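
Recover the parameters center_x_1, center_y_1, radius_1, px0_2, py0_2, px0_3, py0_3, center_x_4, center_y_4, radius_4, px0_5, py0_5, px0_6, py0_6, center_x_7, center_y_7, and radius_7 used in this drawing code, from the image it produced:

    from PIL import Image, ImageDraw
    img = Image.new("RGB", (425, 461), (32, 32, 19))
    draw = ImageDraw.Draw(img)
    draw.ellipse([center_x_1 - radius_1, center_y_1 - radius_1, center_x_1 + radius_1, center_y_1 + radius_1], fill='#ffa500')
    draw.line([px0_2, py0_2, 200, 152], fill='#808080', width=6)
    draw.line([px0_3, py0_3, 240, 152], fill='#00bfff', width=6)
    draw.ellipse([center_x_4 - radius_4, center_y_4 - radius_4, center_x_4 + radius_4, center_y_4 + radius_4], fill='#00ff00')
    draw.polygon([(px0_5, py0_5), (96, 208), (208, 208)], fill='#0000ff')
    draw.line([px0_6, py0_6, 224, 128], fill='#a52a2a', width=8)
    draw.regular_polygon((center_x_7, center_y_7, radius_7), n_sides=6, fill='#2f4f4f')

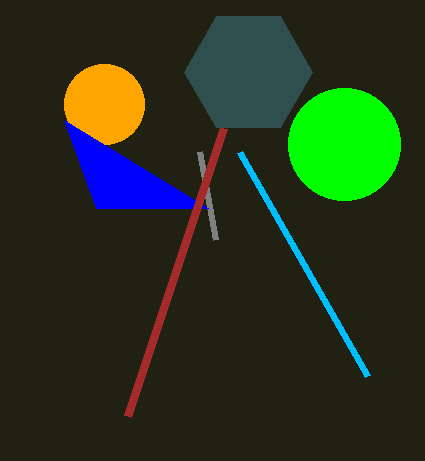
center_x_1 = 104
center_y_1 = 104
radius_1 = 40
px0_2 = 216
py0_2 = 240
px0_3 = 368
py0_3 = 376
center_x_4 = 344
center_y_4 = 144
radius_4 = 56
px0_5 = 64
py0_5 = 120
px0_6 = 128
py0_6 = 416
center_x_7 = 248
center_y_7 = 72
radius_7 = 64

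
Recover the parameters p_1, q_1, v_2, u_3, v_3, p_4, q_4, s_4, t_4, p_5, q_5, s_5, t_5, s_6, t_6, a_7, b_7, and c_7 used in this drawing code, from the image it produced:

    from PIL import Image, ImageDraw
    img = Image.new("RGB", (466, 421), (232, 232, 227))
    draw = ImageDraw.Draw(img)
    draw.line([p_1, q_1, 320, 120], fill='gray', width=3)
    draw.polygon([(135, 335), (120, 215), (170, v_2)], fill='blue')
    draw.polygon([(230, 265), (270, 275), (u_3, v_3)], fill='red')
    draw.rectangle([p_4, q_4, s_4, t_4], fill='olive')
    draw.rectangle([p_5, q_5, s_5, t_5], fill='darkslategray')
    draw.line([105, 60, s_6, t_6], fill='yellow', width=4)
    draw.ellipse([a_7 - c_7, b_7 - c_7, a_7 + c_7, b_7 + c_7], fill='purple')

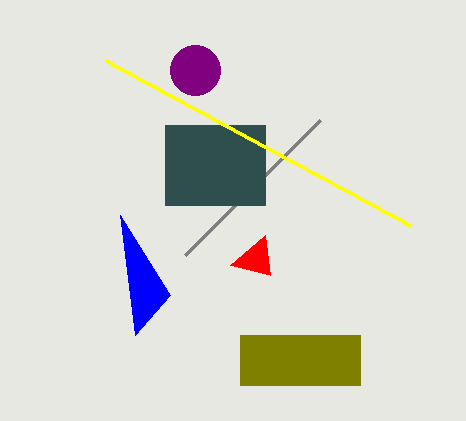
p_1 = 185, q_1 = 255, v_2 = 295, u_3 = 265, v_3 = 235, p_4 = 240, q_4 = 335, s_4 = 360, t_4 = 385, p_5 = 165, q_5 = 125, s_5 = 265, t_5 = 205, s_6 = 410, t_6 = 225, a_7 = 195, b_7 = 70, c_7 = 25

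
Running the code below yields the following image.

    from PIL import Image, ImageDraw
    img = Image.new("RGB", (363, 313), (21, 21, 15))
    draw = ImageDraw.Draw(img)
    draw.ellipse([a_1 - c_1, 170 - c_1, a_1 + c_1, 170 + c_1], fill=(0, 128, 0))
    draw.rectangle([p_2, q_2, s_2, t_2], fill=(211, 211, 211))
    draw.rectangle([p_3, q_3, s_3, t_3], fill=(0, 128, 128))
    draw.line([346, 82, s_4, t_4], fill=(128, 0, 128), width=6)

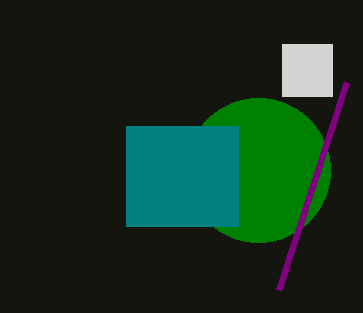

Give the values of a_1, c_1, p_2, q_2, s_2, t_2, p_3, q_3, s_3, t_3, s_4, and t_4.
a_1 = 258, c_1 = 72, p_2 = 282, q_2 = 44, s_2 = 332, t_2 = 96, p_3 = 126, q_3 = 126, s_3 = 238, t_3 = 226, s_4 = 278, t_4 = 290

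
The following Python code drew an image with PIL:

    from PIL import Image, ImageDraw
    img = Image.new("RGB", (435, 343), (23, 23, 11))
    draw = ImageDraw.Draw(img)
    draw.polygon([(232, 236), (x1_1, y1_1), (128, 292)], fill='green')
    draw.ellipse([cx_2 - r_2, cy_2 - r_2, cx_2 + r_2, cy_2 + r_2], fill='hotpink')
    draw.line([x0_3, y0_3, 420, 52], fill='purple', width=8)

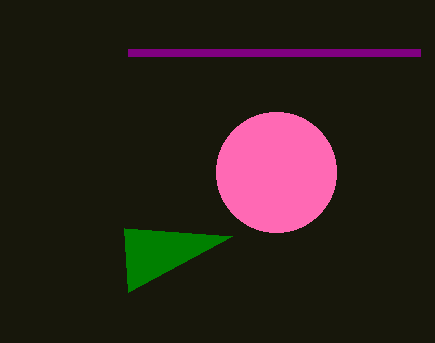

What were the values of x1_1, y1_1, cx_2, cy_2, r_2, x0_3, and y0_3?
x1_1 = 124; y1_1 = 228; cx_2 = 276; cy_2 = 172; r_2 = 60; x0_3 = 128; y0_3 = 52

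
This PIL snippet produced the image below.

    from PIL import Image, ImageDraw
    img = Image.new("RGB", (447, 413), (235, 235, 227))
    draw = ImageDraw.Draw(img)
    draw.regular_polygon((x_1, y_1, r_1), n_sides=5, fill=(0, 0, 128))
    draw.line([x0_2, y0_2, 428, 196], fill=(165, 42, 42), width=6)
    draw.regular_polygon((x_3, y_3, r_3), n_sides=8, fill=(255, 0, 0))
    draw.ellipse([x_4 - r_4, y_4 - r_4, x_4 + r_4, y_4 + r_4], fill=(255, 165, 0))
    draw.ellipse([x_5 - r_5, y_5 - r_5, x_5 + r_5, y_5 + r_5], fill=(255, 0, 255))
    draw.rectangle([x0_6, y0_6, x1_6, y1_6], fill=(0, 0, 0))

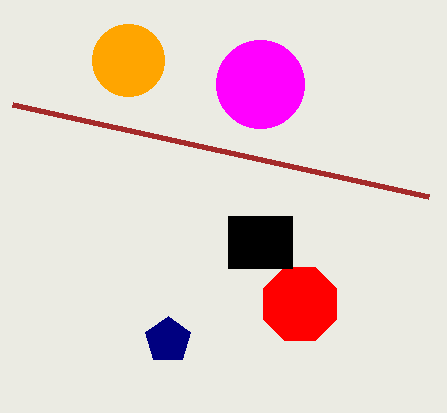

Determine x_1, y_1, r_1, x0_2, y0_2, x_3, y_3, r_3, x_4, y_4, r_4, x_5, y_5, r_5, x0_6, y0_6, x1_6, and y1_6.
x_1 = 168; y_1 = 340; r_1 = 24; x0_2 = 12; y0_2 = 104; x_3 = 300; y_3 = 304; r_3 = 40; x_4 = 128; y_4 = 60; r_4 = 36; x_5 = 260; y_5 = 84; r_5 = 44; x0_6 = 228; y0_6 = 216; x1_6 = 292; y1_6 = 268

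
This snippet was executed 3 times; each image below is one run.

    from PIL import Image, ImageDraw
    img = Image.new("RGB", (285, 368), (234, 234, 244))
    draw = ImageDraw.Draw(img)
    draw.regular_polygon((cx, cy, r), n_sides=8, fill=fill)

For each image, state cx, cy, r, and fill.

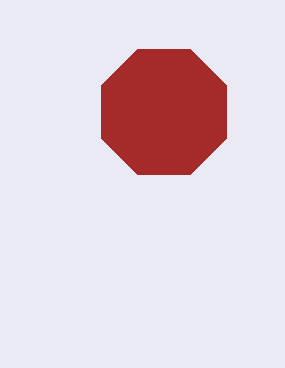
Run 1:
cx = 164, cy = 112, r = 68, fill = 'brown'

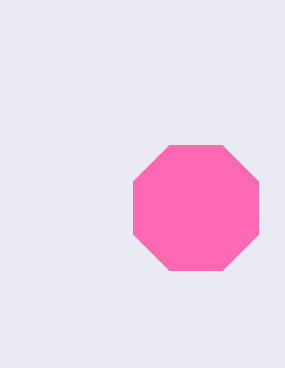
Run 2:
cx = 196
cy = 208
r = 68
fill = 'hotpink'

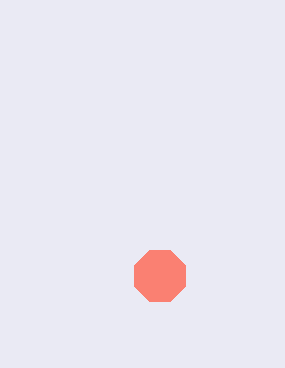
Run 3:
cx = 160, cy = 276, r = 28, fill = 'salmon'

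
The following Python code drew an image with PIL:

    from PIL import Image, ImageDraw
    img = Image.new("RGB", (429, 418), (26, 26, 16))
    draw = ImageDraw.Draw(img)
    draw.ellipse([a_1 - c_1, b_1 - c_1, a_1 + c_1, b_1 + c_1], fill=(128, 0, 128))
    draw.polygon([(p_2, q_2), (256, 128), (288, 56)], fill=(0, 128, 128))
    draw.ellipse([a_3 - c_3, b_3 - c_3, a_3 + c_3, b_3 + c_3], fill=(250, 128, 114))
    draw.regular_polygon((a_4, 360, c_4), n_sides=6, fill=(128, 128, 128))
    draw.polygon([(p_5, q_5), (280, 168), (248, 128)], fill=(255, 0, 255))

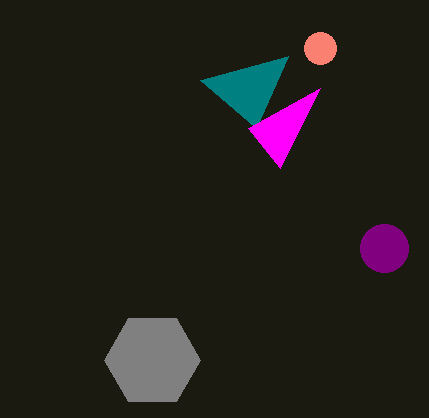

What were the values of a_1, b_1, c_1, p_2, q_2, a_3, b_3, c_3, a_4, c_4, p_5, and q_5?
a_1 = 384, b_1 = 248, c_1 = 24, p_2 = 200, q_2 = 80, a_3 = 320, b_3 = 48, c_3 = 16, a_4 = 152, c_4 = 48, p_5 = 320, q_5 = 88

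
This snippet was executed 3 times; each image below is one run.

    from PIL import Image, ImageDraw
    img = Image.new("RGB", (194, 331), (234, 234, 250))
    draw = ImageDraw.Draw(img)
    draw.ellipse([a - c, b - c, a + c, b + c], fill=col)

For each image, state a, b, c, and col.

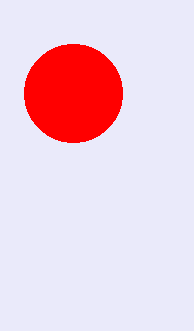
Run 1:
a = 73, b = 93, c = 49, col = 'red'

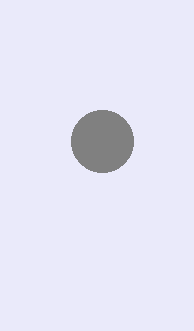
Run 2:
a = 102, b = 141, c = 31, col = 'gray'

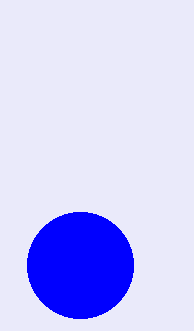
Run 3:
a = 80; b = 265; c = 53; col = 'blue'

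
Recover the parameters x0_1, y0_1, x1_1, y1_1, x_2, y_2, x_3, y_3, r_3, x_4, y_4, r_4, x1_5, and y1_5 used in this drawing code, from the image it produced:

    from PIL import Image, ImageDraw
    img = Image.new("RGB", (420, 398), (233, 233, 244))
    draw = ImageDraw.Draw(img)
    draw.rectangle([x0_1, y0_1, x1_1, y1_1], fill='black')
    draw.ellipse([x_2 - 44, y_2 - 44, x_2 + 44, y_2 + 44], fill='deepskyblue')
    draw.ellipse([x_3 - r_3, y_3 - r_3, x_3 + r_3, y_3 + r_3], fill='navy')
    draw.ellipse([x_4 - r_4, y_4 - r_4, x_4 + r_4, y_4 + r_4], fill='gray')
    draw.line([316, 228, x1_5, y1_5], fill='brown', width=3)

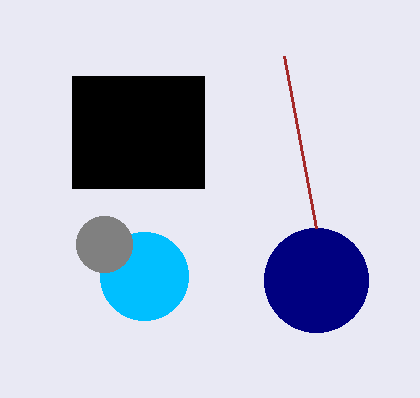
x0_1 = 72; y0_1 = 76; x1_1 = 204; y1_1 = 188; x_2 = 144; y_2 = 276; x_3 = 316; y_3 = 280; r_3 = 52; x_4 = 104; y_4 = 244; r_4 = 28; x1_5 = 284; y1_5 = 56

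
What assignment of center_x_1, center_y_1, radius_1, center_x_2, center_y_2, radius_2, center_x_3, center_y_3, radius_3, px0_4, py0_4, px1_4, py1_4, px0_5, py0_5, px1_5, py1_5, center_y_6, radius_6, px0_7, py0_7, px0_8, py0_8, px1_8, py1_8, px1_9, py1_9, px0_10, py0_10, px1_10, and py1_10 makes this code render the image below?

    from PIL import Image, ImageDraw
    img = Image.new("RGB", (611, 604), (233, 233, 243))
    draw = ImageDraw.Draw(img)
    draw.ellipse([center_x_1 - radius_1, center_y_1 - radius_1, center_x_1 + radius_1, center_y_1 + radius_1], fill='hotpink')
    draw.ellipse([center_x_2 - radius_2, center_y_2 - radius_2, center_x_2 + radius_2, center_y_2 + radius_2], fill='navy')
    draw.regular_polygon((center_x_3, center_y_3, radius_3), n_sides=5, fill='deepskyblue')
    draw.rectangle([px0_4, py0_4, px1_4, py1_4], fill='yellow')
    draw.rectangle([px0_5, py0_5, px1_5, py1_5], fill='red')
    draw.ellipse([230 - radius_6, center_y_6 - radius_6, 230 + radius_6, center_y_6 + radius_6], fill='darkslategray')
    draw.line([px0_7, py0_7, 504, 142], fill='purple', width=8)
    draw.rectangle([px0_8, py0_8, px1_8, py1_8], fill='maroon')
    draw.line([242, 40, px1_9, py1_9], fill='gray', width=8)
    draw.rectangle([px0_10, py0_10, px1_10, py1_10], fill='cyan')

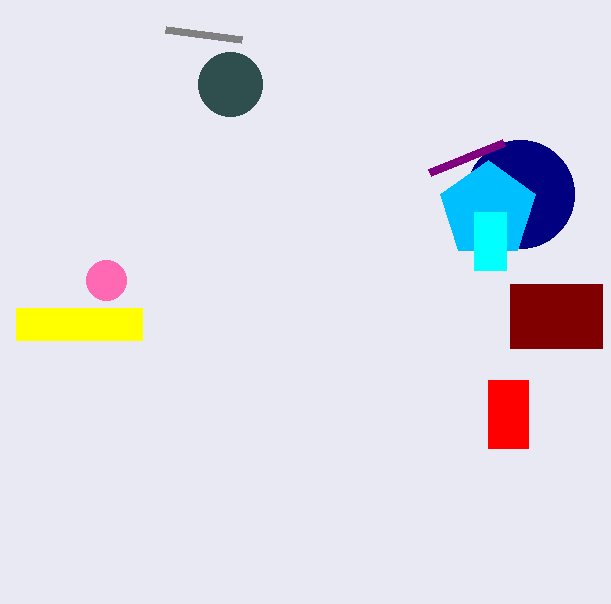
center_x_1 = 106; center_y_1 = 280; radius_1 = 20; center_x_2 = 520; center_y_2 = 194; radius_2 = 54; center_x_3 = 488; center_y_3 = 210; radius_3 = 50; px0_4 = 16; py0_4 = 308; px1_4 = 142; py1_4 = 340; px0_5 = 488; py0_5 = 380; px1_5 = 528; py1_5 = 448; center_y_6 = 84; radius_6 = 32; px0_7 = 430; py0_7 = 172; px0_8 = 510; py0_8 = 284; px1_8 = 602; py1_8 = 348; px1_9 = 166; py1_9 = 30; px0_10 = 474; py0_10 = 212; px1_10 = 506; py1_10 = 270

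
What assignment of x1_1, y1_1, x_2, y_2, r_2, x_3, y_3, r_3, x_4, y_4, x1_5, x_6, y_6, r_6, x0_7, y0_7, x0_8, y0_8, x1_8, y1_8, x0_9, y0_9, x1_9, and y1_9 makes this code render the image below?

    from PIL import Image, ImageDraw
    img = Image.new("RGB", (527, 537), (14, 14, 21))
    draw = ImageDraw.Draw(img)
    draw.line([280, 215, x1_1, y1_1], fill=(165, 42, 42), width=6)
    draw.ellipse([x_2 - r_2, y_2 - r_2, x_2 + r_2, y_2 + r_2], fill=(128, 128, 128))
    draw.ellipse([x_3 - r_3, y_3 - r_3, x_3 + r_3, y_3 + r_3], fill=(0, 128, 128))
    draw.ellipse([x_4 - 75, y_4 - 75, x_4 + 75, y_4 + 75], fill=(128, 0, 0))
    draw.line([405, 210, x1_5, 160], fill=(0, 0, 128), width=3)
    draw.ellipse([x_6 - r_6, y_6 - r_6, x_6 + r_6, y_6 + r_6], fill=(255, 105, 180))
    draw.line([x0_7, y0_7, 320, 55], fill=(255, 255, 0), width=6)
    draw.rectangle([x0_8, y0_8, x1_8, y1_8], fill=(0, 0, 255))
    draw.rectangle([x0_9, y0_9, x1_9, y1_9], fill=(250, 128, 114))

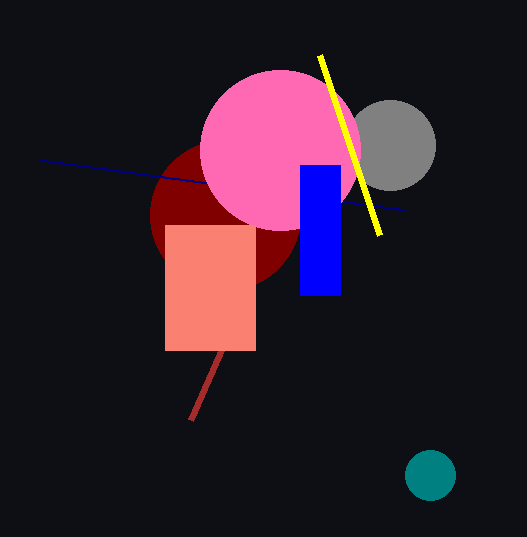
x1_1 = 190
y1_1 = 420
x_2 = 390
y_2 = 145
r_2 = 45
x_3 = 430
y_3 = 475
r_3 = 25
x_4 = 225
y_4 = 215
x1_5 = 40
x_6 = 280
y_6 = 150
r_6 = 80
x0_7 = 380
y0_7 = 235
x0_8 = 300
y0_8 = 165
x1_8 = 340
y1_8 = 295
x0_9 = 165
y0_9 = 225
x1_9 = 255
y1_9 = 350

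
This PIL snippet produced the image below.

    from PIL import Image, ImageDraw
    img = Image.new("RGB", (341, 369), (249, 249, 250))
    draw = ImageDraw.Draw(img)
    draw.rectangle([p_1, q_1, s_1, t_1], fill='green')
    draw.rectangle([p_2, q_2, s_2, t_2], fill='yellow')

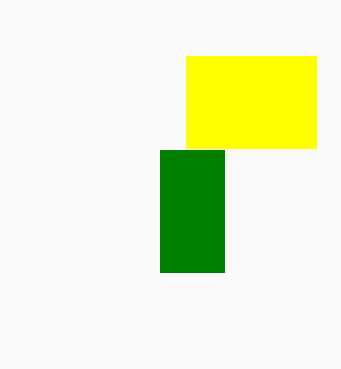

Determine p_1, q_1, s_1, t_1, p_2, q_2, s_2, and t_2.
p_1 = 160
q_1 = 150
s_1 = 224
t_1 = 272
p_2 = 186
q_2 = 56
s_2 = 316
t_2 = 148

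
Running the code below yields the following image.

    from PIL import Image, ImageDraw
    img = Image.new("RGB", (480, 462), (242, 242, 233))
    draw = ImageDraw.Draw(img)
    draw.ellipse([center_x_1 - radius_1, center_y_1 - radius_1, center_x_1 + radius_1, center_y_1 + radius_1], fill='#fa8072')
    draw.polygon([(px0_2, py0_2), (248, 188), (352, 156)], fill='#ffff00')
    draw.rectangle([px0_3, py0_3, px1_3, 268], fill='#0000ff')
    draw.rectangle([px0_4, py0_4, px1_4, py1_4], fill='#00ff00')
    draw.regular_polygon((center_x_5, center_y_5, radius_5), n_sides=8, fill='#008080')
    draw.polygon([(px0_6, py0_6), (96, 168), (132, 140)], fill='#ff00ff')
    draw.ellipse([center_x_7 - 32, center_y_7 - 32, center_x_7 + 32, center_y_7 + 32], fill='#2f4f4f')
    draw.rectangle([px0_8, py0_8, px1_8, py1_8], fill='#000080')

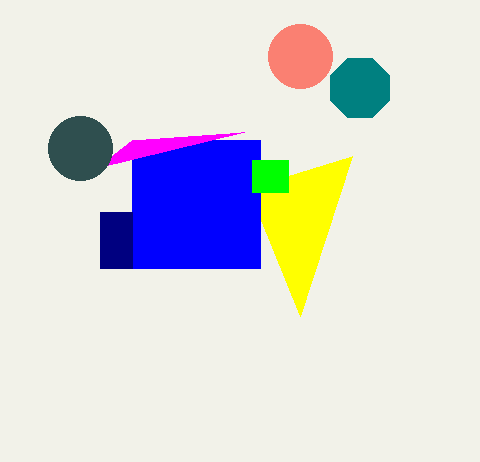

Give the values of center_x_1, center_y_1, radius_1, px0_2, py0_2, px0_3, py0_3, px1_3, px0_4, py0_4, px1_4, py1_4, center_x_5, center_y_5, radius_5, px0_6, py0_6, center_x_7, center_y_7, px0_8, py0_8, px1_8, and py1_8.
center_x_1 = 300
center_y_1 = 56
radius_1 = 32
px0_2 = 300
py0_2 = 316
px0_3 = 132
py0_3 = 140
px1_3 = 260
px0_4 = 252
py0_4 = 160
px1_4 = 288
py1_4 = 192
center_x_5 = 360
center_y_5 = 88
radius_5 = 32
px0_6 = 244
py0_6 = 132
center_x_7 = 80
center_y_7 = 148
px0_8 = 100
py0_8 = 212
px1_8 = 132
py1_8 = 268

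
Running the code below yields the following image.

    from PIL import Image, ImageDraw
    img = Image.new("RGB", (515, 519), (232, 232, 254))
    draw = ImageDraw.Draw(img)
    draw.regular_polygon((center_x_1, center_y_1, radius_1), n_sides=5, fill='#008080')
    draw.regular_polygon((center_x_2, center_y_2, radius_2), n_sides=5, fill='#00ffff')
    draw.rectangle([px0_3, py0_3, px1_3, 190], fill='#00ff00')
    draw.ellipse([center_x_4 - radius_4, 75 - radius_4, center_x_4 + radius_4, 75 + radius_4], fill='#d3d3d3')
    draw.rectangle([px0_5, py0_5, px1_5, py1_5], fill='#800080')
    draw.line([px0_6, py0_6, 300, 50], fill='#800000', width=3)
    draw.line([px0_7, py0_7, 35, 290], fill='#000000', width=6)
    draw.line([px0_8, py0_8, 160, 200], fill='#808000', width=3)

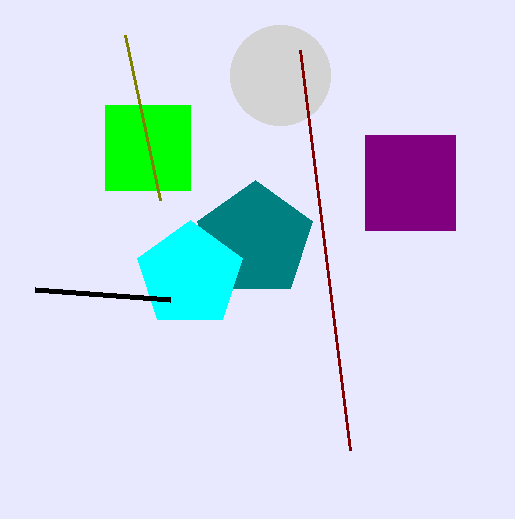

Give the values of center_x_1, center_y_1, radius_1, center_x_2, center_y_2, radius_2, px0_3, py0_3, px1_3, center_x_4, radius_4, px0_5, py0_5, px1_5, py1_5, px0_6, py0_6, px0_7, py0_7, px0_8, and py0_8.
center_x_1 = 255, center_y_1 = 240, radius_1 = 60, center_x_2 = 190, center_y_2 = 275, radius_2 = 55, px0_3 = 105, py0_3 = 105, px1_3 = 190, center_x_4 = 280, radius_4 = 50, px0_5 = 365, py0_5 = 135, px1_5 = 455, py1_5 = 230, px0_6 = 350, py0_6 = 450, px0_7 = 170, py0_7 = 300, px0_8 = 125, py0_8 = 35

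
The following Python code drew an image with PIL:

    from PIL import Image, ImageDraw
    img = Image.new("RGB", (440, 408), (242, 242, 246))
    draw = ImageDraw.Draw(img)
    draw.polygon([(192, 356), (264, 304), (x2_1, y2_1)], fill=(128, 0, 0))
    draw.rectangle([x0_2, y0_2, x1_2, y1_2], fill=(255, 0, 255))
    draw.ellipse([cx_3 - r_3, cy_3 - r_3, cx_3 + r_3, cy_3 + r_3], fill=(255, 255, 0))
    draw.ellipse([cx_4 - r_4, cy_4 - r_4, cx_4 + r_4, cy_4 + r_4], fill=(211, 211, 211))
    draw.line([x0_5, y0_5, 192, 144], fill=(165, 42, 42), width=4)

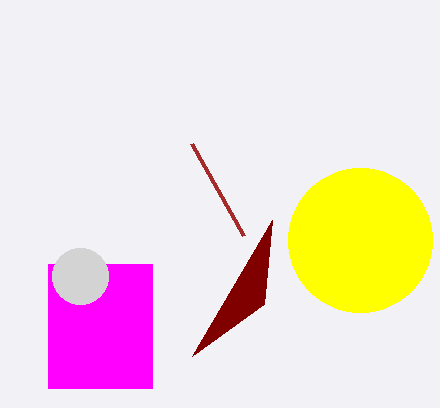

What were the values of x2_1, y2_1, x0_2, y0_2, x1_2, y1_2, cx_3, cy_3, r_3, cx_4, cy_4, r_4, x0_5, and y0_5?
x2_1 = 272, y2_1 = 220, x0_2 = 48, y0_2 = 264, x1_2 = 152, y1_2 = 388, cx_3 = 360, cy_3 = 240, r_3 = 72, cx_4 = 80, cy_4 = 276, r_4 = 28, x0_5 = 244, y0_5 = 236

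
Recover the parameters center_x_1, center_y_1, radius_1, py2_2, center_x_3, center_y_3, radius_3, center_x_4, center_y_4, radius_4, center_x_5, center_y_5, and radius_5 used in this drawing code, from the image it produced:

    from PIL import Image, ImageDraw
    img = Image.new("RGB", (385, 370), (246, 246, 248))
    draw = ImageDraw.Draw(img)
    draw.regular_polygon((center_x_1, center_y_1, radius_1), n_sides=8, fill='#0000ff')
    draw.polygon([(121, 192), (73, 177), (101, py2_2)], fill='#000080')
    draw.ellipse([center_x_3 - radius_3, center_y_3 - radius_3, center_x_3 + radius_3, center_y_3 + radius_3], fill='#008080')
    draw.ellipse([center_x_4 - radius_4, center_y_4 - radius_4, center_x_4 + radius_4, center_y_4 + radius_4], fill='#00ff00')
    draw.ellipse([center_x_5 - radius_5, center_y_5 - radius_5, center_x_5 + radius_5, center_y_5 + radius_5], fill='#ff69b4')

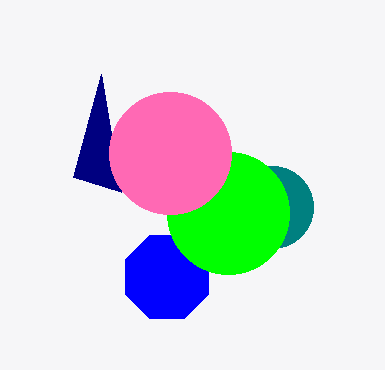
center_x_1 = 167, center_y_1 = 277, radius_1 = 45, py2_2 = 74, center_x_3 = 272, center_y_3 = 207, radius_3 = 41, center_x_4 = 228, center_y_4 = 213, radius_4 = 61, center_x_5 = 170, center_y_5 = 153, radius_5 = 61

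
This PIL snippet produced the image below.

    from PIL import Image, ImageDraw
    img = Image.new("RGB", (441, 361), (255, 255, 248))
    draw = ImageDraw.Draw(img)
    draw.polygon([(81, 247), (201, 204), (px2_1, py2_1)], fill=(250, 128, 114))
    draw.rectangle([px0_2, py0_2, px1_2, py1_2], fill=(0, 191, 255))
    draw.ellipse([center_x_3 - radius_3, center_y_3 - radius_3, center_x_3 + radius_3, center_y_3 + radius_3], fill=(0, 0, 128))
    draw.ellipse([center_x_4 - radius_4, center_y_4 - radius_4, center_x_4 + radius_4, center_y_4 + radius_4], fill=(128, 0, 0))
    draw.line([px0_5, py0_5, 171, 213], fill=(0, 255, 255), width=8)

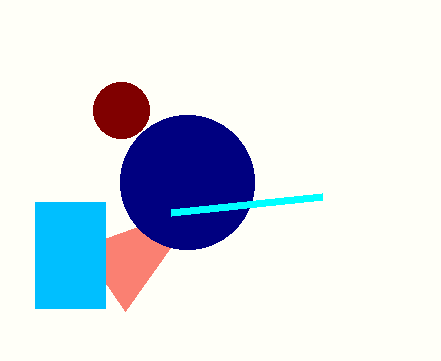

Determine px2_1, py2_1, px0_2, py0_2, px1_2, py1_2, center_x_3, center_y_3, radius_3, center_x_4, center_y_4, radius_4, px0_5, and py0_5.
px2_1 = 125; py2_1 = 311; px0_2 = 35; py0_2 = 202; px1_2 = 105; py1_2 = 308; center_x_3 = 187; center_y_3 = 182; radius_3 = 67; center_x_4 = 121; center_y_4 = 110; radius_4 = 28; px0_5 = 322; py0_5 = 197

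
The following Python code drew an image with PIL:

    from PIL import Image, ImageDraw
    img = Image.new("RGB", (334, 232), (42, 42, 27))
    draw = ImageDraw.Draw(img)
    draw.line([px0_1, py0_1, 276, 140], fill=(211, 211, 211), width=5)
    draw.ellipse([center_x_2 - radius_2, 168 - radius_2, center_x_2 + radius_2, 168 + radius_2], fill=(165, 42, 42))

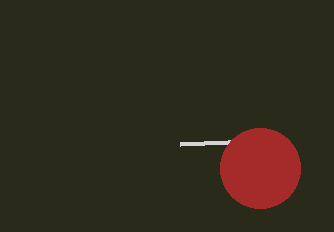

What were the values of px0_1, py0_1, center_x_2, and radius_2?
px0_1 = 180, py0_1 = 144, center_x_2 = 260, radius_2 = 40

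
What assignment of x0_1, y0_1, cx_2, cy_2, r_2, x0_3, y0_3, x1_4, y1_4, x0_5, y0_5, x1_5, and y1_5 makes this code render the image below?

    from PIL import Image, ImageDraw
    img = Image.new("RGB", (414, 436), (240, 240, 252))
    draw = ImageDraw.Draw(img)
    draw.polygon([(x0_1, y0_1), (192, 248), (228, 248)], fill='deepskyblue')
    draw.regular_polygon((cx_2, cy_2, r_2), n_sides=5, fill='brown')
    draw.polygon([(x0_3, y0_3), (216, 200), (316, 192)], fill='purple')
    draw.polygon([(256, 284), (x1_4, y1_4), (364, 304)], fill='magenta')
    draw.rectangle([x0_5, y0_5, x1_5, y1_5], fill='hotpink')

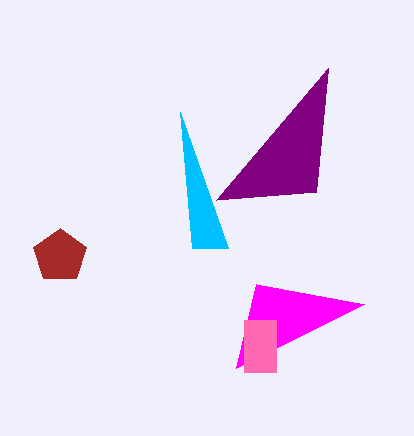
x0_1 = 180, y0_1 = 112, cx_2 = 60, cy_2 = 256, r_2 = 28, x0_3 = 328, y0_3 = 68, x1_4 = 236, y1_4 = 368, x0_5 = 244, y0_5 = 320, x1_5 = 276, y1_5 = 372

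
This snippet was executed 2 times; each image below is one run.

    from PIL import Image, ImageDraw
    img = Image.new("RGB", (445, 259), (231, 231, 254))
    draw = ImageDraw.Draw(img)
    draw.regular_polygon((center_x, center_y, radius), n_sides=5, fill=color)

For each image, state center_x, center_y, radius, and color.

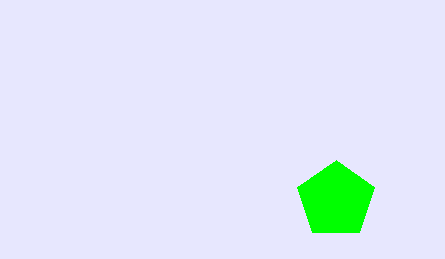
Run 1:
center_x = 336, center_y = 200, radius = 40, color = 'lime'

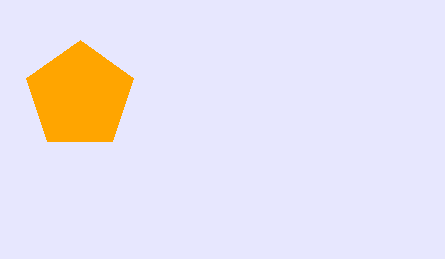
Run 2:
center_x = 80; center_y = 96; radius = 56; color = 'orange'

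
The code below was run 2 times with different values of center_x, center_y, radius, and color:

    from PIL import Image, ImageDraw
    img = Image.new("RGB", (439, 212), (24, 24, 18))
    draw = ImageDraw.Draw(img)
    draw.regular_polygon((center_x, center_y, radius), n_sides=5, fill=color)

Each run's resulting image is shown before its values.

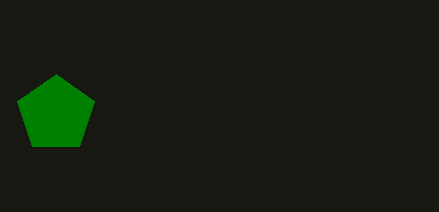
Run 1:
center_x = 56
center_y = 114
radius = 40
color = 'green'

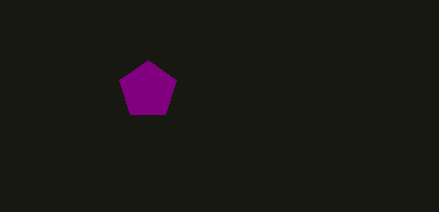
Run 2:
center_x = 148; center_y = 90; radius = 30; color = 'purple'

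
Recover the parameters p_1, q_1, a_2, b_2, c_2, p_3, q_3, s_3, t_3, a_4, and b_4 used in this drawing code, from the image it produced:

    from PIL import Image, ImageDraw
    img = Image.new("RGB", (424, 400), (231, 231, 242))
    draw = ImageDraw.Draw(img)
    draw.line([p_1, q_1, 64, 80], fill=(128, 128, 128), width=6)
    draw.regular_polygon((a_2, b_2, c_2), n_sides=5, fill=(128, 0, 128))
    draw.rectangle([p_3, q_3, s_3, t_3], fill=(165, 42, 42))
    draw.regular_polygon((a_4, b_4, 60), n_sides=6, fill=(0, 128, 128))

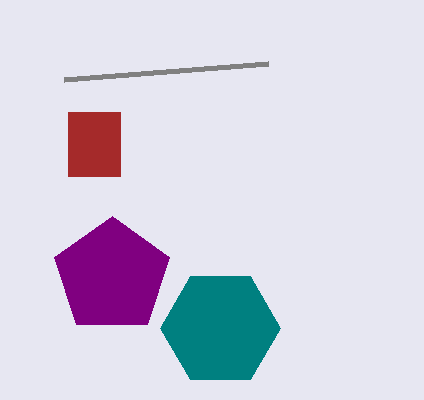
p_1 = 268; q_1 = 64; a_2 = 112; b_2 = 276; c_2 = 60; p_3 = 68; q_3 = 112; s_3 = 120; t_3 = 176; a_4 = 220; b_4 = 328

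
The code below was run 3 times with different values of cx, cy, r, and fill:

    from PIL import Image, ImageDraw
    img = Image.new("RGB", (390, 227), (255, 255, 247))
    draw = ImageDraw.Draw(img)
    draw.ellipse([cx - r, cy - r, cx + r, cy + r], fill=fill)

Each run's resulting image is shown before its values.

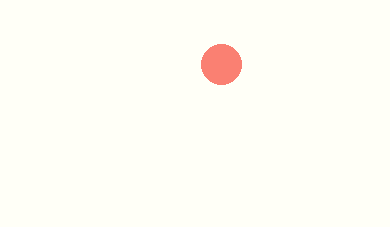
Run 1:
cx = 221; cy = 64; r = 20; fill = 'salmon'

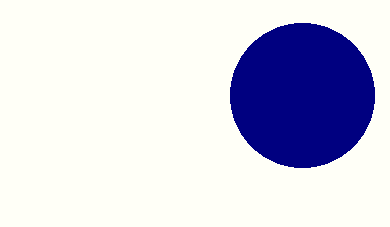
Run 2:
cx = 302, cy = 95, r = 72, fill = 'navy'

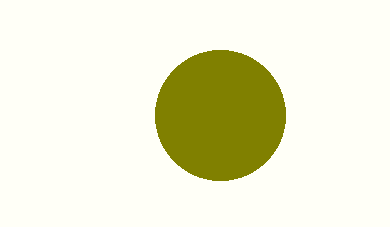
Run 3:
cx = 220; cy = 115; r = 65; fill = 'olive'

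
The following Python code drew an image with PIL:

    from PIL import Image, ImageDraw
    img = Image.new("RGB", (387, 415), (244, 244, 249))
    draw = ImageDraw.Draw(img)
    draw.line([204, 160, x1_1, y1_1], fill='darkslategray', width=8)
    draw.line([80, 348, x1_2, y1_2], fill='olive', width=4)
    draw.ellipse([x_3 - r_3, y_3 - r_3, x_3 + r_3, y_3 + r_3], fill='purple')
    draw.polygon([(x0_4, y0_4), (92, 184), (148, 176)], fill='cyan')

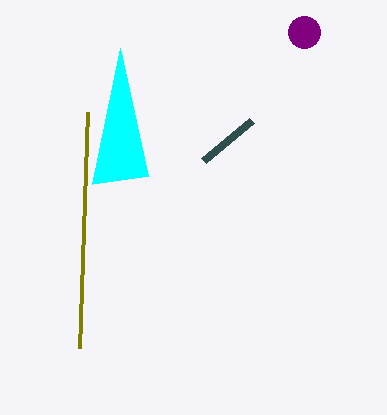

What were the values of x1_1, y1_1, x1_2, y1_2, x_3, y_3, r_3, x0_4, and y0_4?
x1_1 = 252, y1_1 = 120, x1_2 = 88, y1_2 = 112, x_3 = 304, y_3 = 32, r_3 = 16, x0_4 = 120, y0_4 = 48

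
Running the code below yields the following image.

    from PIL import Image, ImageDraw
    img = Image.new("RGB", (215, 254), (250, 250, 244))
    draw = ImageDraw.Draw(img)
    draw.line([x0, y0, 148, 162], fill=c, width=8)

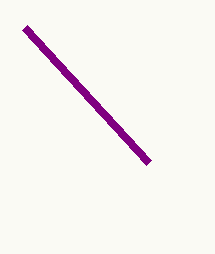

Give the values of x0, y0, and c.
x0 = 24, y0 = 27, c = 'purple'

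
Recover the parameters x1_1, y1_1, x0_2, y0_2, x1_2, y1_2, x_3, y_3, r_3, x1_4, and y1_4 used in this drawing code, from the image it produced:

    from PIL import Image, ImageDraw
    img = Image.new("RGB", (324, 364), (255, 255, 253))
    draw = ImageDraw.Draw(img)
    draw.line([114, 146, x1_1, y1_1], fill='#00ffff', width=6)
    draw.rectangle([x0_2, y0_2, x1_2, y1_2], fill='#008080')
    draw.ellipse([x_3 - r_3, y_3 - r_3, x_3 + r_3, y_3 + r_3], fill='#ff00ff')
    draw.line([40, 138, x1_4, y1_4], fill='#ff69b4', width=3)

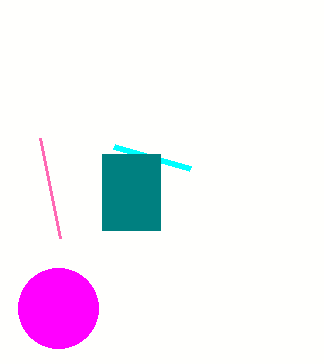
x1_1 = 190
y1_1 = 168
x0_2 = 102
y0_2 = 154
x1_2 = 160
y1_2 = 230
x_3 = 58
y_3 = 308
r_3 = 40
x1_4 = 60
y1_4 = 238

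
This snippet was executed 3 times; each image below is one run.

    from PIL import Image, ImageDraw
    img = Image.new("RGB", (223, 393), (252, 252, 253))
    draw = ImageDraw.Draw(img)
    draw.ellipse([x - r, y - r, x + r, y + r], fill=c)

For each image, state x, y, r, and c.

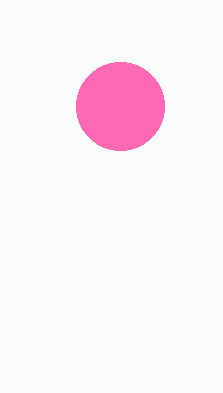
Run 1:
x = 120, y = 106, r = 44, c = 'hotpink'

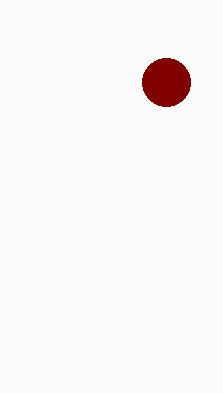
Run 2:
x = 166; y = 82; r = 24; c = 'maroon'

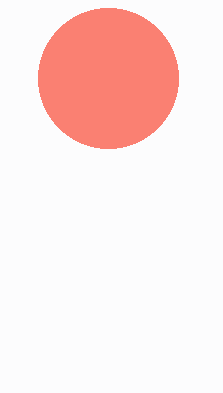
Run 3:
x = 108, y = 78, r = 70, c = 'salmon'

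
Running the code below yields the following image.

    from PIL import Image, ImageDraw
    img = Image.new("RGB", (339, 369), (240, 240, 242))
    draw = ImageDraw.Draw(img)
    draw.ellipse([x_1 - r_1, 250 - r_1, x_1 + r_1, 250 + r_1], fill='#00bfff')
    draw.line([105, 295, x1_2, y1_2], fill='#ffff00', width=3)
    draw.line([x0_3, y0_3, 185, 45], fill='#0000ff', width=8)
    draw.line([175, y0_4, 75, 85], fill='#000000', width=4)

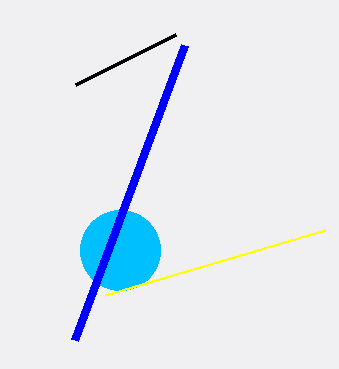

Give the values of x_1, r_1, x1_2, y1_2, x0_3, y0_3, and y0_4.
x_1 = 120, r_1 = 40, x1_2 = 325, y1_2 = 230, x0_3 = 75, y0_3 = 340, y0_4 = 35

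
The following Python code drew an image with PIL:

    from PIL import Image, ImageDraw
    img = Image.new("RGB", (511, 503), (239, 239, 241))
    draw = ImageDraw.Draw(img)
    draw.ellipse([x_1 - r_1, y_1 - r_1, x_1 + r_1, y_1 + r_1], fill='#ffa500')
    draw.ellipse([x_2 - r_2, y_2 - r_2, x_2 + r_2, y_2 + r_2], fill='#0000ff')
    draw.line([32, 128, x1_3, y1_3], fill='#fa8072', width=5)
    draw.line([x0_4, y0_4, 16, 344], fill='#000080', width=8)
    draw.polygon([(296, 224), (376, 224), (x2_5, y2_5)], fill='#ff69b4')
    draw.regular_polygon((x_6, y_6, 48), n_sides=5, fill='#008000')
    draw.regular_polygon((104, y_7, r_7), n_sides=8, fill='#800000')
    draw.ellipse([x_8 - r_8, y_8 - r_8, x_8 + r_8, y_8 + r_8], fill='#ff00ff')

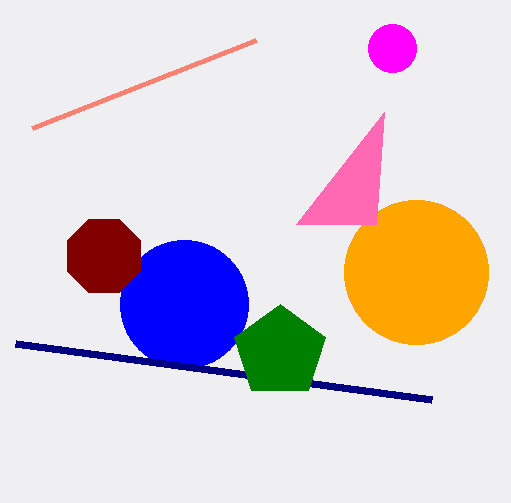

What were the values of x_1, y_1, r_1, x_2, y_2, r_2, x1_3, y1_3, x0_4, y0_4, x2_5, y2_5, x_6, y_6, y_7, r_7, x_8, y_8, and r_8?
x_1 = 416, y_1 = 272, r_1 = 72, x_2 = 184, y_2 = 304, r_2 = 64, x1_3 = 256, y1_3 = 40, x0_4 = 432, y0_4 = 400, x2_5 = 384, y2_5 = 112, x_6 = 280, y_6 = 352, y_7 = 256, r_7 = 40, x_8 = 392, y_8 = 48, r_8 = 24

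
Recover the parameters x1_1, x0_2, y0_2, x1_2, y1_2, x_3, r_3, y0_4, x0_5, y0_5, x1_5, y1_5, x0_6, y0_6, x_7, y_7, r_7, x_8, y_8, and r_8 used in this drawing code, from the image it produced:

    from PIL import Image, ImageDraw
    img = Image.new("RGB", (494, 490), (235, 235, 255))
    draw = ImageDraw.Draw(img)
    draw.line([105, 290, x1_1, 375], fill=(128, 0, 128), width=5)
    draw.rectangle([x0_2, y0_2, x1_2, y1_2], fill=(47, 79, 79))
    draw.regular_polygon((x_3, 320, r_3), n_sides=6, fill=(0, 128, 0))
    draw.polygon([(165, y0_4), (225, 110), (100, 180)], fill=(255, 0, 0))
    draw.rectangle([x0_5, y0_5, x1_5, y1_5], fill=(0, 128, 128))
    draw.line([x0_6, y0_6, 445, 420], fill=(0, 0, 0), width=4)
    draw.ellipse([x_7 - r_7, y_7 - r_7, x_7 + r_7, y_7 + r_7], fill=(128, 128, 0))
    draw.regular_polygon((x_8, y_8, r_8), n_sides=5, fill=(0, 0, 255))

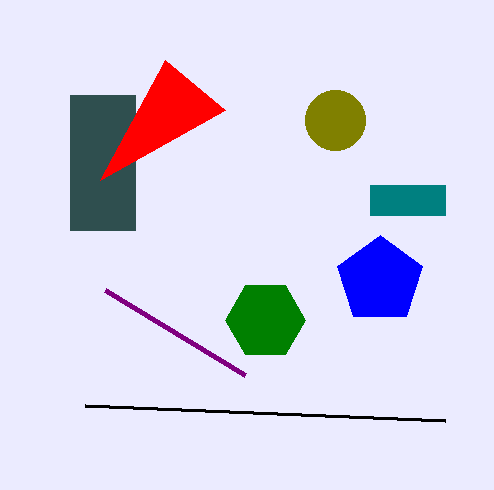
x1_1 = 245
x0_2 = 70
y0_2 = 95
x1_2 = 135
y1_2 = 230
x_3 = 265
r_3 = 40
y0_4 = 60
x0_5 = 370
y0_5 = 185
x1_5 = 445
y1_5 = 215
x0_6 = 85
y0_6 = 405
x_7 = 335
y_7 = 120
r_7 = 30
x_8 = 380
y_8 = 280
r_8 = 45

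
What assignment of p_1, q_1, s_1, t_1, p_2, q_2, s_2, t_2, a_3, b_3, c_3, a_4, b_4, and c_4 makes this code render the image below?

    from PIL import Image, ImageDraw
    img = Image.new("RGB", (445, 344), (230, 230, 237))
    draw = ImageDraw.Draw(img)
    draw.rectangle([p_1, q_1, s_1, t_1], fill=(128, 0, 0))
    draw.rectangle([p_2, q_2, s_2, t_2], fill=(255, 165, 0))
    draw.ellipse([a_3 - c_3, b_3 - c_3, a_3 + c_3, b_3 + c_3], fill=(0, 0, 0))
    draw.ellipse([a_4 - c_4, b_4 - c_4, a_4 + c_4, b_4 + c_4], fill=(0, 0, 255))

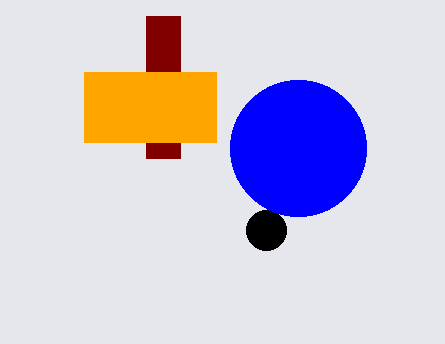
p_1 = 146, q_1 = 16, s_1 = 180, t_1 = 158, p_2 = 84, q_2 = 72, s_2 = 216, t_2 = 142, a_3 = 266, b_3 = 230, c_3 = 20, a_4 = 298, b_4 = 148, c_4 = 68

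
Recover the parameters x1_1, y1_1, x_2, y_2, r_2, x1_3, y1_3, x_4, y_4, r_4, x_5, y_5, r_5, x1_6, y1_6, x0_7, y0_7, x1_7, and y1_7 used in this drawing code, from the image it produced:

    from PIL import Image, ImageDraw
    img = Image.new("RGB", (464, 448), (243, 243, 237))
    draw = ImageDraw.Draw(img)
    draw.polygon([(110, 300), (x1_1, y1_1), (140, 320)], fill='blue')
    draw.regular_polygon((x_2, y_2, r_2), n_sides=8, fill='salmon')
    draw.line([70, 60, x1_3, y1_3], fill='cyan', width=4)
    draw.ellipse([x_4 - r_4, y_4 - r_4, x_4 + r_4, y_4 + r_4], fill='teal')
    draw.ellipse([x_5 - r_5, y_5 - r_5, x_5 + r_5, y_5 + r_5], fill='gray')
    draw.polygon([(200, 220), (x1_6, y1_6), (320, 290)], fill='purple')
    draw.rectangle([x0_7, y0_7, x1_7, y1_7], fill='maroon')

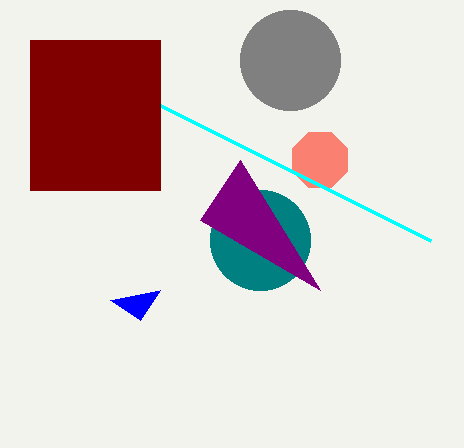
x1_1 = 160, y1_1 = 290, x_2 = 320, y_2 = 160, r_2 = 30, x1_3 = 430, y1_3 = 240, x_4 = 260, y_4 = 240, r_4 = 50, x_5 = 290, y_5 = 60, r_5 = 50, x1_6 = 240, y1_6 = 160, x0_7 = 30, y0_7 = 40, x1_7 = 160, y1_7 = 190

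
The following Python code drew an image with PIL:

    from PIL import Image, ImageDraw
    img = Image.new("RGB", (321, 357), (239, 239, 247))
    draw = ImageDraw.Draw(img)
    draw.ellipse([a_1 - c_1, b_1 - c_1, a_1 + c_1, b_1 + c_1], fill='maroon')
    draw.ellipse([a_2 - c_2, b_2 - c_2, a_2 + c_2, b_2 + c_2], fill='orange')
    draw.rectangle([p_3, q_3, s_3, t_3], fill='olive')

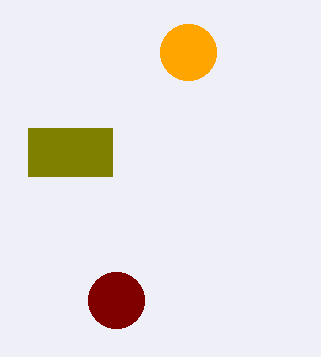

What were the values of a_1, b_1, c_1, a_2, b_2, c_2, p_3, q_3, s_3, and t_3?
a_1 = 116; b_1 = 300; c_1 = 28; a_2 = 188; b_2 = 52; c_2 = 28; p_3 = 28; q_3 = 128; s_3 = 112; t_3 = 176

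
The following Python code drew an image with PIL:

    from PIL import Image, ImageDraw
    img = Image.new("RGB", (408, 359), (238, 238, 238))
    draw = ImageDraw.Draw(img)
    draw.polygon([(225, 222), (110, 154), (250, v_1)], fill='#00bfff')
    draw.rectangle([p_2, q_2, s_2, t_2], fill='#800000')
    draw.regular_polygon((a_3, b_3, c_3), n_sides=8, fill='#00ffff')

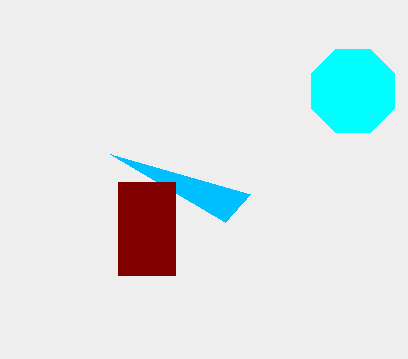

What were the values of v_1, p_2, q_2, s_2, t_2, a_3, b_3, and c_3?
v_1 = 194
p_2 = 118
q_2 = 182
s_2 = 175
t_2 = 275
a_3 = 353
b_3 = 91
c_3 = 45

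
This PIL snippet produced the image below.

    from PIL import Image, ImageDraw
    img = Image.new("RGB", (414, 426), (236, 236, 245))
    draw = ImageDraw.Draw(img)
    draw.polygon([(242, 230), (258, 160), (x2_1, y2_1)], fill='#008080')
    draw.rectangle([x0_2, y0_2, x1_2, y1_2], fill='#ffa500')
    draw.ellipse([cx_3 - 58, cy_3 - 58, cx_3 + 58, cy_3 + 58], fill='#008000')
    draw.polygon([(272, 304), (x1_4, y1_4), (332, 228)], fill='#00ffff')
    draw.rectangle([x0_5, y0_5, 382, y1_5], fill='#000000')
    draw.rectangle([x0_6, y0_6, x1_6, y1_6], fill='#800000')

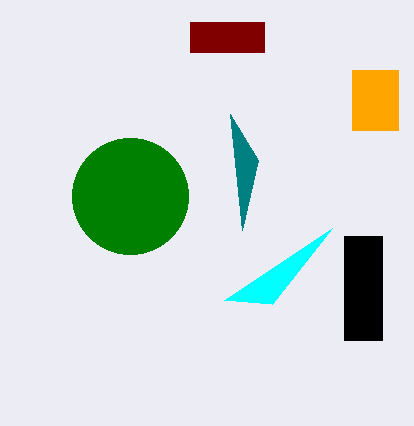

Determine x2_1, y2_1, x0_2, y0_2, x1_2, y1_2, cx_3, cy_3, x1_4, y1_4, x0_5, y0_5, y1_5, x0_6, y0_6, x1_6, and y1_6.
x2_1 = 230, y2_1 = 114, x0_2 = 352, y0_2 = 70, x1_2 = 398, y1_2 = 130, cx_3 = 130, cy_3 = 196, x1_4 = 224, y1_4 = 300, x0_5 = 344, y0_5 = 236, y1_5 = 340, x0_6 = 190, y0_6 = 22, x1_6 = 264, y1_6 = 52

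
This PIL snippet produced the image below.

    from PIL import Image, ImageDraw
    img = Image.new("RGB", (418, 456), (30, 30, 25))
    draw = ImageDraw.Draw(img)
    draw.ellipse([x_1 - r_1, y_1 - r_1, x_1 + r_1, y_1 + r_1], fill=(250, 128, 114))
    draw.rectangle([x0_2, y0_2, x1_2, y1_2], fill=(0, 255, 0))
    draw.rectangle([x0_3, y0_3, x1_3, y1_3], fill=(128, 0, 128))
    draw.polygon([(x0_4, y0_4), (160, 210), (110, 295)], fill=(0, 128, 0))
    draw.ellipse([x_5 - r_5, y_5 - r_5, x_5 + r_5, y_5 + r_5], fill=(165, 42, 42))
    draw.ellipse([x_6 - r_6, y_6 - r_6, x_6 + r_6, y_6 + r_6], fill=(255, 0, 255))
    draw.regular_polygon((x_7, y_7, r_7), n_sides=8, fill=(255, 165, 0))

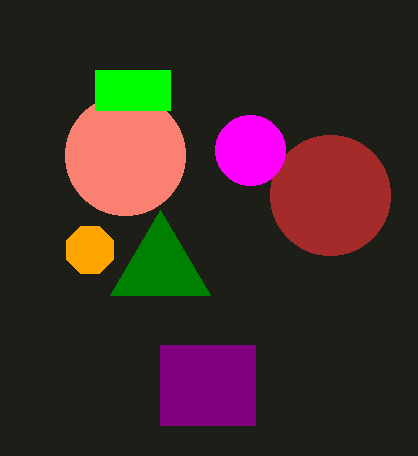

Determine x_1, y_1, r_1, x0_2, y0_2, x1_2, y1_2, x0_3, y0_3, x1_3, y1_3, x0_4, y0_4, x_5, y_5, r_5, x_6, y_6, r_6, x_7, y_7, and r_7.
x_1 = 125; y_1 = 155; r_1 = 60; x0_2 = 95; y0_2 = 70; x1_2 = 170; y1_2 = 110; x0_3 = 160; y0_3 = 345; x1_3 = 255; y1_3 = 425; x0_4 = 210; y0_4 = 295; x_5 = 330; y_5 = 195; r_5 = 60; x_6 = 250; y_6 = 150; r_6 = 35; x_7 = 90; y_7 = 250; r_7 = 25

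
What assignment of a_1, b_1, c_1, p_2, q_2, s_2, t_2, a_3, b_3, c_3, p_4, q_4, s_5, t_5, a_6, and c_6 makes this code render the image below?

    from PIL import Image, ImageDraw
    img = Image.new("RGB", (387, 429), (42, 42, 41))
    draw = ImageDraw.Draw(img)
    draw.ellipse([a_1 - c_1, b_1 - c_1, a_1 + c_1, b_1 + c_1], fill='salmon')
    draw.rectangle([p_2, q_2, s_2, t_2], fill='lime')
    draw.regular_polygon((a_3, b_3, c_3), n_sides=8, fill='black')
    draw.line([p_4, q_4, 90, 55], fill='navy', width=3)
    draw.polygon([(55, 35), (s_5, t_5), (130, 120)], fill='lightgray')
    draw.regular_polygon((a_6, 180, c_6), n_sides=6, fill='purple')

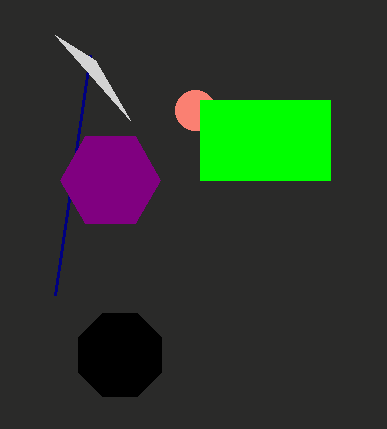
a_1 = 195; b_1 = 110; c_1 = 20; p_2 = 200; q_2 = 100; s_2 = 330; t_2 = 180; a_3 = 120; b_3 = 355; c_3 = 45; p_4 = 55; q_4 = 295; s_5 = 95; t_5 = 60; a_6 = 110; c_6 = 50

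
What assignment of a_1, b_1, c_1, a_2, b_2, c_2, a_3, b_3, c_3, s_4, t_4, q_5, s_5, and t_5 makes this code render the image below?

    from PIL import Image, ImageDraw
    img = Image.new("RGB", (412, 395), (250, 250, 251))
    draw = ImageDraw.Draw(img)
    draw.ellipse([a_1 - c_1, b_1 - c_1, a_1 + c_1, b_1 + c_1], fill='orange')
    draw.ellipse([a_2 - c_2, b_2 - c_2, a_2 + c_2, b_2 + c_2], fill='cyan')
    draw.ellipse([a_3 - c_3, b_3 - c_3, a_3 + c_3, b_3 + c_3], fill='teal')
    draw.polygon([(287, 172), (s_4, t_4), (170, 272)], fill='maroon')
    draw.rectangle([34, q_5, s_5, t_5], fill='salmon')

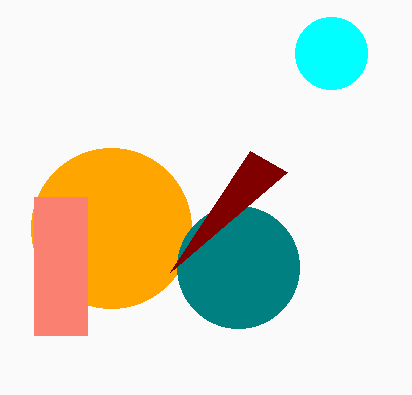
a_1 = 111, b_1 = 228, c_1 = 80, a_2 = 331, b_2 = 53, c_2 = 36, a_3 = 238, b_3 = 267, c_3 = 61, s_4 = 250, t_4 = 151, q_5 = 197, s_5 = 87, t_5 = 335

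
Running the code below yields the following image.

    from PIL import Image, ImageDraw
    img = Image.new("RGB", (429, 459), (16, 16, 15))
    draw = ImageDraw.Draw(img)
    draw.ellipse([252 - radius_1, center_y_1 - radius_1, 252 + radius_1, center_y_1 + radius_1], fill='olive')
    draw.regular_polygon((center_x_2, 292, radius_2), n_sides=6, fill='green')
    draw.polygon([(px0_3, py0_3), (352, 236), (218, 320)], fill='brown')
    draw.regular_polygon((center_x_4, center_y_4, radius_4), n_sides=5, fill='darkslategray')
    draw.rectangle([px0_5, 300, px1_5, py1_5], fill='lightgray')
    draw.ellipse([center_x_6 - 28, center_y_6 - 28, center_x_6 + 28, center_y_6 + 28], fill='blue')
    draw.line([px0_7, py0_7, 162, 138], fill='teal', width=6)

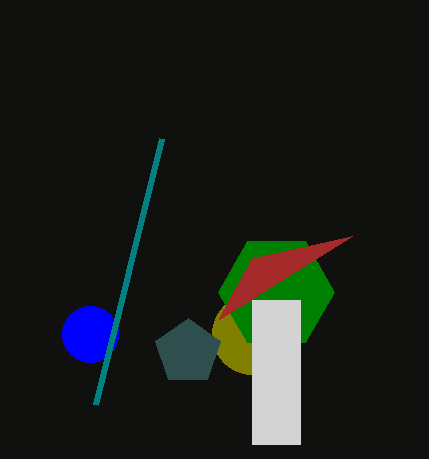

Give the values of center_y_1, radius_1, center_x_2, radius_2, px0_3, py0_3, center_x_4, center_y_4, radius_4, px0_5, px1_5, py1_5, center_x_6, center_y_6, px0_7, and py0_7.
center_y_1 = 334; radius_1 = 40; center_x_2 = 276; radius_2 = 58; px0_3 = 252; py0_3 = 258; center_x_4 = 188; center_y_4 = 352; radius_4 = 34; px0_5 = 252; px1_5 = 300; py1_5 = 444; center_x_6 = 90; center_y_6 = 334; px0_7 = 96; py0_7 = 404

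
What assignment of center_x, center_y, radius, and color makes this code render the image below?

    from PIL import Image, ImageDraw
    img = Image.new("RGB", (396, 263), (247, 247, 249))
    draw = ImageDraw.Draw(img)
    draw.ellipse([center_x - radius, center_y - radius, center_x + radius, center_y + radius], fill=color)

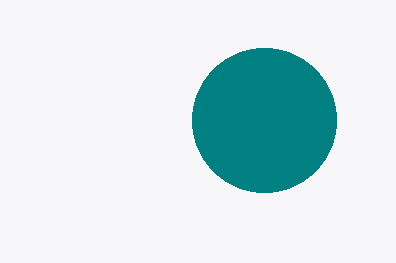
center_x = 264
center_y = 120
radius = 72
color = 'teal'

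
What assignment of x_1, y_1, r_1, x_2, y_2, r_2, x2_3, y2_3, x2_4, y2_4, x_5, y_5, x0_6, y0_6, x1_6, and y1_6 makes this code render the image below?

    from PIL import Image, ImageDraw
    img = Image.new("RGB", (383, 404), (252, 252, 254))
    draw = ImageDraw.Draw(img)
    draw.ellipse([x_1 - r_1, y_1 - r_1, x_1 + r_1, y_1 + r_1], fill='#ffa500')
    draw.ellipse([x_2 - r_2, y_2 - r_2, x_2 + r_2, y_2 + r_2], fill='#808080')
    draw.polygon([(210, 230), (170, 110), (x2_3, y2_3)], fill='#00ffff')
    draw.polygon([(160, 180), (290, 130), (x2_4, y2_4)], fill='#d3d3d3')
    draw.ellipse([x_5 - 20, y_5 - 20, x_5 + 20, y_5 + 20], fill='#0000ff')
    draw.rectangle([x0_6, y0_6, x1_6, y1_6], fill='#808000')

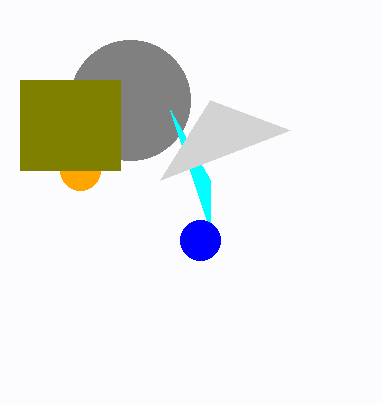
x_1 = 80, y_1 = 170, r_1 = 20, x_2 = 130, y_2 = 100, r_2 = 60, x2_3 = 210, y2_3 = 180, x2_4 = 210, y2_4 = 100, x_5 = 200, y_5 = 240, x0_6 = 20, y0_6 = 80, x1_6 = 120, y1_6 = 170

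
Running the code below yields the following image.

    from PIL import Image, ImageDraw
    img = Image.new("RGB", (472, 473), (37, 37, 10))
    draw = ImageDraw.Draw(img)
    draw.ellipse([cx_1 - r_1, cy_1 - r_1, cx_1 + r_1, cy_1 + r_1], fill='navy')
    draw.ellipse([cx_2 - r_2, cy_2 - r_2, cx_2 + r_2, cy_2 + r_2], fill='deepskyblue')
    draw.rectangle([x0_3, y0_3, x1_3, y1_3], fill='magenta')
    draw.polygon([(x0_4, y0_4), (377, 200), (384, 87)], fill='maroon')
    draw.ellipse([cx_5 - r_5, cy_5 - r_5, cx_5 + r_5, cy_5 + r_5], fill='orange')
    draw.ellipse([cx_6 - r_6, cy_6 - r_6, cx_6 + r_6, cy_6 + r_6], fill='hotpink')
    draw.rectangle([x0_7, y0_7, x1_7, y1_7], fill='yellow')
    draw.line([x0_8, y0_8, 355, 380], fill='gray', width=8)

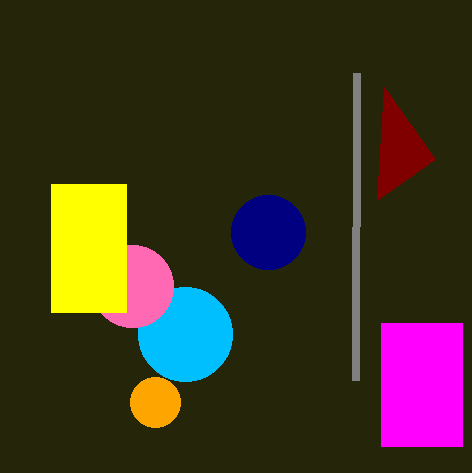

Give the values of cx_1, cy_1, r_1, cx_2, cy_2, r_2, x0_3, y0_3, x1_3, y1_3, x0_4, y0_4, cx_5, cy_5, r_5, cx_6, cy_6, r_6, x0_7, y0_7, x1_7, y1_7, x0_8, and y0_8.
cx_1 = 268, cy_1 = 232, r_1 = 37, cx_2 = 185, cy_2 = 334, r_2 = 47, x0_3 = 381, y0_3 = 323, x1_3 = 462, y1_3 = 446, x0_4 = 435, y0_4 = 159, cx_5 = 155, cy_5 = 402, r_5 = 25, cx_6 = 132, cy_6 = 286, r_6 = 41, x0_7 = 51, y0_7 = 184, x1_7 = 126, y1_7 = 312, x0_8 = 356, y0_8 = 73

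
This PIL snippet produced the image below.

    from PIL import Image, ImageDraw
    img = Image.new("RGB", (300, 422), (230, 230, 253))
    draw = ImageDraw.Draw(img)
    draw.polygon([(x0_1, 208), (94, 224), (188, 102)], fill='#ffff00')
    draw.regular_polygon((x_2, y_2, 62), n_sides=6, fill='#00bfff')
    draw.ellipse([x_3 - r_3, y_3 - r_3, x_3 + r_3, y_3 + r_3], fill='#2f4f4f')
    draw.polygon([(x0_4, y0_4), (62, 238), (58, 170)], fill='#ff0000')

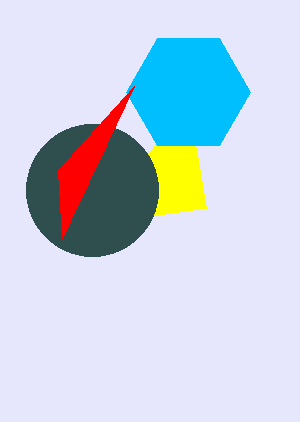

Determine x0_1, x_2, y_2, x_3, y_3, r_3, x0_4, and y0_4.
x0_1 = 206; x_2 = 188; y_2 = 92; x_3 = 92; y_3 = 190; r_3 = 66; x0_4 = 134; y0_4 = 86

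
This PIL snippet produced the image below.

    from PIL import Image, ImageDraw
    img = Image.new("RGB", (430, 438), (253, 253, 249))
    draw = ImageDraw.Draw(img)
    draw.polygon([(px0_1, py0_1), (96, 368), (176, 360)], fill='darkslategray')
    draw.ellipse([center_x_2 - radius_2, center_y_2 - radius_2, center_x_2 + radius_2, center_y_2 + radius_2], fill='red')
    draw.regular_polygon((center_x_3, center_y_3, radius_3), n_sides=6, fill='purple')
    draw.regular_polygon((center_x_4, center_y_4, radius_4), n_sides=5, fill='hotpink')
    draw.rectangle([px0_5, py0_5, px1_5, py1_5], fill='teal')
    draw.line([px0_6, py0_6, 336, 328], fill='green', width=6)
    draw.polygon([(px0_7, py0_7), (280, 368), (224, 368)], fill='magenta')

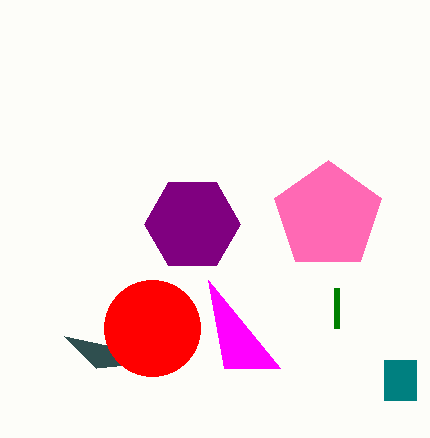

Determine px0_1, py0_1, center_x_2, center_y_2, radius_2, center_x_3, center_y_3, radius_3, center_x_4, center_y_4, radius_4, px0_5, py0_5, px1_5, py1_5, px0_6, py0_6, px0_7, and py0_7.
px0_1 = 64; py0_1 = 336; center_x_2 = 152; center_y_2 = 328; radius_2 = 48; center_x_3 = 192; center_y_3 = 224; radius_3 = 48; center_x_4 = 328; center_y_4 = 216; radius_4 = 56; px0_5 = 384; py0_5 = 360; px1_5 = 416; py1_5 = 400; px0_6 = 336; py0_6 = 288; px0_7 = 208; py0_7 = 280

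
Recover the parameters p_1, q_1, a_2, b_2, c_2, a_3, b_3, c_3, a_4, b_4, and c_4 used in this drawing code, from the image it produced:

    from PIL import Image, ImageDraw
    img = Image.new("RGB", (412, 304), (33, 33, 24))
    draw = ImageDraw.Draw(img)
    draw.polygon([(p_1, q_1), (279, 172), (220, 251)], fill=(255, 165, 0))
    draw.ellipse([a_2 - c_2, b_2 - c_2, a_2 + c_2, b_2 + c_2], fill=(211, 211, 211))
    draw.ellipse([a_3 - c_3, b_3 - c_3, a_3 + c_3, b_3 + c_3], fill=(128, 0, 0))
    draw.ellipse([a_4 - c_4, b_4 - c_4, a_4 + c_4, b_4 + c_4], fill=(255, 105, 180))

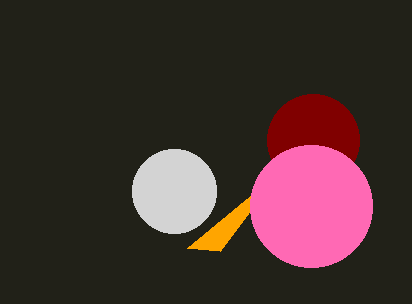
p_1 = 187
q_1 = 248
a_2 = 174
b_2 = 191
c_2 = 42
a_3 = 313
b_3 = 140
c_3 = 46
a_4 = 311
b_4 = 206
c_4 = 61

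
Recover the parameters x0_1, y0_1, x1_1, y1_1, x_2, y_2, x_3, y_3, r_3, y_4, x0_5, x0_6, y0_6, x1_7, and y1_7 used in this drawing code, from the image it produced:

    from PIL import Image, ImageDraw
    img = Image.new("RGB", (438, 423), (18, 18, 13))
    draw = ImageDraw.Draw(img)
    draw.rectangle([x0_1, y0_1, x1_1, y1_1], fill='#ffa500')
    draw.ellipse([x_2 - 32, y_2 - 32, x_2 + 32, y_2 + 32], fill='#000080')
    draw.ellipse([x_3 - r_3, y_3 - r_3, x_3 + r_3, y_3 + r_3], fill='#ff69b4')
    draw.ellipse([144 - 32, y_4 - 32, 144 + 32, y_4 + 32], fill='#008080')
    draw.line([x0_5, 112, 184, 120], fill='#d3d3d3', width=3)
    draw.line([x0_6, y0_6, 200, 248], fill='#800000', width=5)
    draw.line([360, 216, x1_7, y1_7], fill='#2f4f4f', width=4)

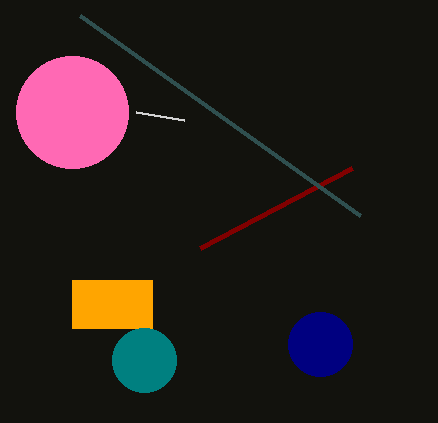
x0_1 = 72
y0_1 = 280
x1_1 = 152
y1_1 = 328
x_2 = 320
y_2 = 344
x_3 = 72
y_3 = 112
r_3 = 56
y_4 = 360
x0_5 = 136
x0_6 = 352
y0_6 = 168
x1_7 = 80
y1_7 = 16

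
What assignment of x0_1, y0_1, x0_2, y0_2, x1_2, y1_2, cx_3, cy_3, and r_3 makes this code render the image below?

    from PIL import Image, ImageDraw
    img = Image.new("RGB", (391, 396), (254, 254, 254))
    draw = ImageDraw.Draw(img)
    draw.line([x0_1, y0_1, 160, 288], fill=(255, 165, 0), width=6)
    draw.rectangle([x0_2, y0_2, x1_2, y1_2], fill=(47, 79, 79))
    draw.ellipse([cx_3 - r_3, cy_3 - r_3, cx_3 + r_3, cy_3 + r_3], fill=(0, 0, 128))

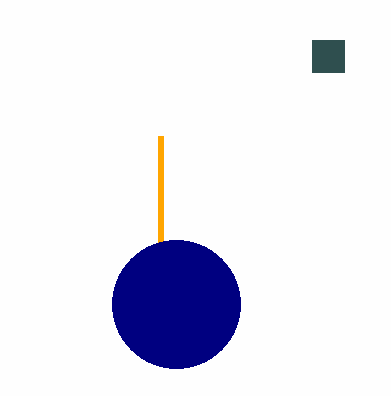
x0_1 = 160
y0_1 = 136
x0_2 = 312
y0_2 = 40
x1_2 = 344
y1_2 = 72
cx_3 = 176
cy_3 = 304
r_3 = 64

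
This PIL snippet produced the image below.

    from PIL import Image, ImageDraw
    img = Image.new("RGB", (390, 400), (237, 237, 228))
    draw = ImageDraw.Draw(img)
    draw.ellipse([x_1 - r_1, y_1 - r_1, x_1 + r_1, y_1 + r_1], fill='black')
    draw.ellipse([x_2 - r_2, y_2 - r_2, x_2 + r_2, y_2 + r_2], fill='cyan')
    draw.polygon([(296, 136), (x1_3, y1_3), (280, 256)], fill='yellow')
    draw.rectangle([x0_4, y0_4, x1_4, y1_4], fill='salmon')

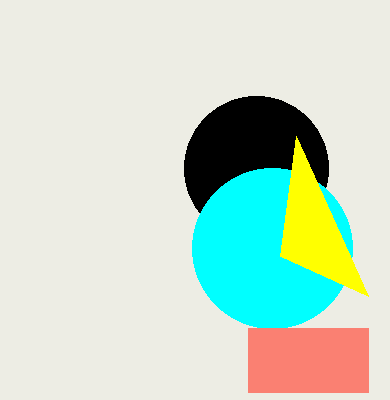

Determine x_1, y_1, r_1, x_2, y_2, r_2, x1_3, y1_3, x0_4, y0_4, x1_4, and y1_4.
x_1 = 256, y_1 = 168, r_1 = 72, x_2 = 272, y_2 = 248, r_2 = 80, x1_3 = 368, y1_3 = 296, x0_4 = 248, y0_4 = 328, x1_4 = 368, y1_4 = 392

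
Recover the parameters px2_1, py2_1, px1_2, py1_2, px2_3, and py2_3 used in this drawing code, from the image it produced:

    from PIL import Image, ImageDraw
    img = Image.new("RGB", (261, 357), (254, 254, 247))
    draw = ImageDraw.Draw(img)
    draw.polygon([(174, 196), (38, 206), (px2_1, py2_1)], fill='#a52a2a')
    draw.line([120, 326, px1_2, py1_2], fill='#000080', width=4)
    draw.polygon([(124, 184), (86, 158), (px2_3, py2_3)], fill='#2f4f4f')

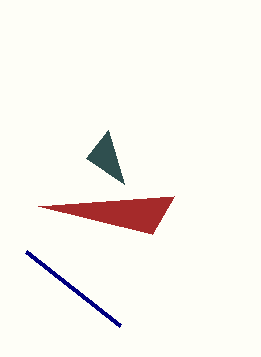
px2_1 = 152; py2_1 = 234; px1_2 = 26; py1_2 = 252; px2_3 = 108; py2_3 = 130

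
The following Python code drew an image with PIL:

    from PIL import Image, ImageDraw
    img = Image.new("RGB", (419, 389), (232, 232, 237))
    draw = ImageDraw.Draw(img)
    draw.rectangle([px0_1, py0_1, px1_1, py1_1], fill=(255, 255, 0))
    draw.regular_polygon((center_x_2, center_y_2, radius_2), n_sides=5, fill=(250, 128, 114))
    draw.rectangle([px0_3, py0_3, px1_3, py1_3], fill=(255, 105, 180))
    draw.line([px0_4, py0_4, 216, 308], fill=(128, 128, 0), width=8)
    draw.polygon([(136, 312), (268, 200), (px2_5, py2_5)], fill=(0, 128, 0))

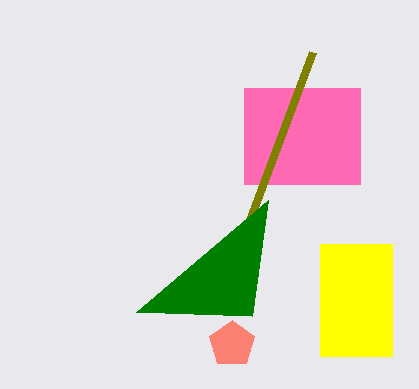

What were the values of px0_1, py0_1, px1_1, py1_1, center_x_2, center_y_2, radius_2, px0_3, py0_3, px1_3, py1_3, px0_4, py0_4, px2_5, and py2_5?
px0_1 = 320; py0_1 = 244; px1_1 = 392; py1_1 = 356; center_x_2 = 232; center_y_2 = 344; radius_2 = 24; px0_3 = 244; py0_3 = 88; px1_3 = 360; py1_3 = 184; px0_4 = 312; py0_4 = 52; px2_5 = 252; py2_5 = 316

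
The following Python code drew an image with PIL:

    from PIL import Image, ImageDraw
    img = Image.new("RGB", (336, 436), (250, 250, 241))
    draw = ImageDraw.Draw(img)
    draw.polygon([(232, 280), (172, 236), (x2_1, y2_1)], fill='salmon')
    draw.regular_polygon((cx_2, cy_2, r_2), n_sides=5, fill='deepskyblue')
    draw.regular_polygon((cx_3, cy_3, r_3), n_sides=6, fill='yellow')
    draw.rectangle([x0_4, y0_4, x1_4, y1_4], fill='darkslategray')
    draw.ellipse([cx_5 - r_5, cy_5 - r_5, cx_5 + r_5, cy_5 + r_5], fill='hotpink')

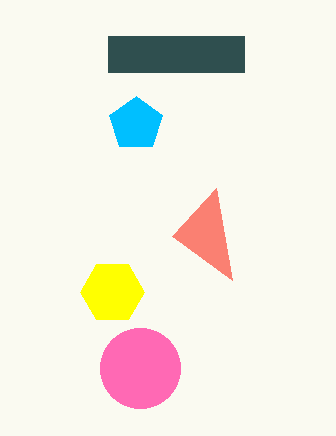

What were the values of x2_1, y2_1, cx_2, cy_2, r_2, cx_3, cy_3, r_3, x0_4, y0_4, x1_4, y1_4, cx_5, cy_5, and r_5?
x2_1 = 216
y2_1 = 188
cx_2 = 136
cy_2 = 124
r_2 = 28
cx_3 = 112
cy_3 = 292
r_3 = 32
x0_4 = 108
y0_4 = 36
x1_4 = 244
y1_4 = 72
cx_5 = 140
cy_5 = 368
r_5 = 40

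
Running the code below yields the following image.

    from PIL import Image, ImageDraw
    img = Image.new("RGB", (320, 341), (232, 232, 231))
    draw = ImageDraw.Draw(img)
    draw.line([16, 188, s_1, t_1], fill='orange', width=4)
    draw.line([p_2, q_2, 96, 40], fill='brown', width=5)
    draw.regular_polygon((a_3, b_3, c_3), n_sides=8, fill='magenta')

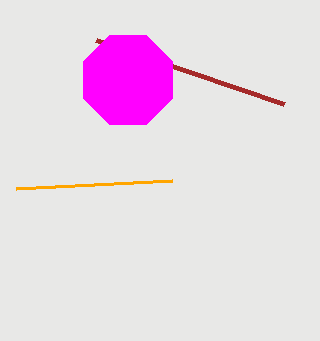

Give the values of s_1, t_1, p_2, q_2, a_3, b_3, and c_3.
s_1 = 172, t_1 = 180, p_2 = 284, q_2 = 104, a_3 = 128, b_3 = 80, c_3 = 48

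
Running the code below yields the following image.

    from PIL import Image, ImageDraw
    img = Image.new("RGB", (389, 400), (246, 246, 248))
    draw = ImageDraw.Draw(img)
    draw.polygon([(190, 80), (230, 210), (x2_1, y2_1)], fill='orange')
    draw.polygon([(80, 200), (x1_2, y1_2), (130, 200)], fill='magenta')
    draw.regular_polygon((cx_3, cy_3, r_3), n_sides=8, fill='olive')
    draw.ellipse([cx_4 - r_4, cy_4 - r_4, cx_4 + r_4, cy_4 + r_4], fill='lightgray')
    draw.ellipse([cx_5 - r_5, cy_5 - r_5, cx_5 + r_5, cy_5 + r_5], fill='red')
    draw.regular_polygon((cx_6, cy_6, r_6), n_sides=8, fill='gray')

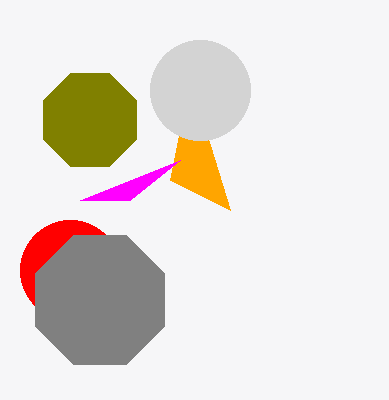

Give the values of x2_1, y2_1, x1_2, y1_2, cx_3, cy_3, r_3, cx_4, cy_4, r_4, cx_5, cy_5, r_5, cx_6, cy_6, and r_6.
x2_1 = 170
y2_1 = 180
x1_2 = 180
y1_2 = 160
cx_3 = 90
cy_3 = 120
r_3 = 50
cx_4 = 200
cy_4 = 90
r_4 = 50
cx_5 = 70
cy_5 = 270
r_5 = 50
cx_6 = 100
cy_6 = 300
r_6 = 70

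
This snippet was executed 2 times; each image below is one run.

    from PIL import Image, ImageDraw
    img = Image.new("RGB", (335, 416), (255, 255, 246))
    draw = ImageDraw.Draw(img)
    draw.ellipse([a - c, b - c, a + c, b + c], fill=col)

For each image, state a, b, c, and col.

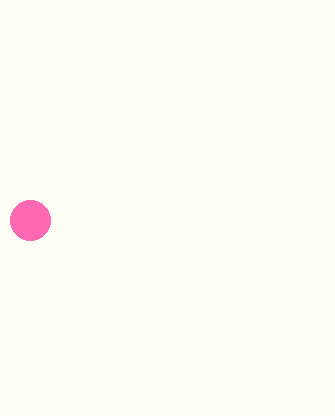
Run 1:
a = 30, b = 220, c = 20, col = 'hotpink'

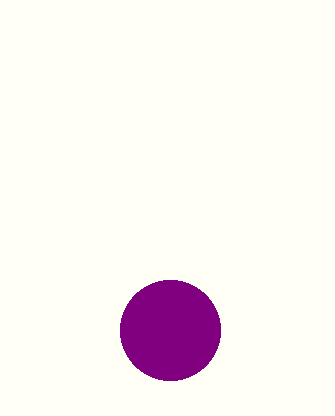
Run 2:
a = 170, b = 330, c = 50, col = 'purple'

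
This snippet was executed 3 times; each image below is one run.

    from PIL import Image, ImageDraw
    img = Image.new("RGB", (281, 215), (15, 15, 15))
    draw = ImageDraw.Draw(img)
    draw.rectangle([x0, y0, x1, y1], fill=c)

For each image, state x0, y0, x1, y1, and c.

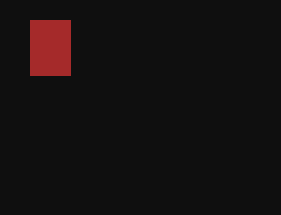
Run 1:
x0 = 30, y0 = 20, x1 = 70, y1 = 75, c = 'brown'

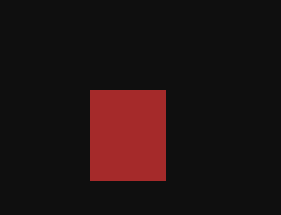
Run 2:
x0 = 90
y0 = 90
x1 = 165
y1 = 180
c = 'brown'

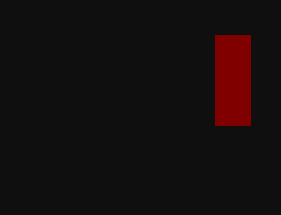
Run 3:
x0 = 215; y0 = 35; x1 = 250; y1 = 125; c = 'maroon'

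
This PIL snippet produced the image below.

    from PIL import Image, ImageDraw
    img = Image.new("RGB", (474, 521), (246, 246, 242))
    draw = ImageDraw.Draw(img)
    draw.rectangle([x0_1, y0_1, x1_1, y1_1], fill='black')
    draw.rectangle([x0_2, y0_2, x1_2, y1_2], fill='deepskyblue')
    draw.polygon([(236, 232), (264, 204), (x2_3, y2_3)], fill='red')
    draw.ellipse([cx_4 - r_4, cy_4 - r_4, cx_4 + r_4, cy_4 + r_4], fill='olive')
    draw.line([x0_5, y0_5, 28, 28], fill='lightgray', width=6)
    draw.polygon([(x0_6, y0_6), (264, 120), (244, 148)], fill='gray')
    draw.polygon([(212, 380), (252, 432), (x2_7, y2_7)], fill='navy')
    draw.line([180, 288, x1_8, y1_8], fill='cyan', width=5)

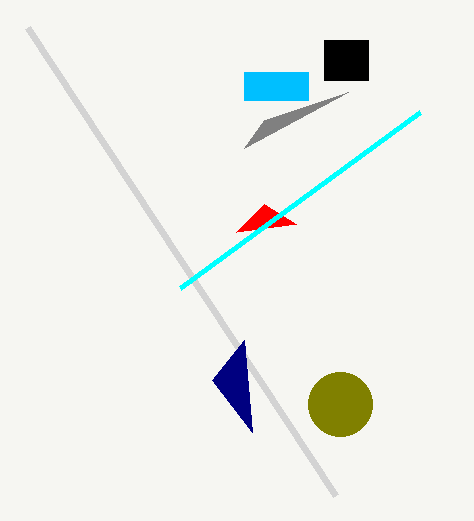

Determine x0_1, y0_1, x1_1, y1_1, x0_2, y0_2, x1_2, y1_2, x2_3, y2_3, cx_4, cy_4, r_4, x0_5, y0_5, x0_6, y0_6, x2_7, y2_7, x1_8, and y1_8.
x0_1 = 324, y0_1 = 40, x1_1 = 368, y1_1 = 80, x0_2 = 244, y0_2 = 72, x1_2 = 308, y1_2 = 100, x2_3 = 296, y2_3 = 224, cx_4 = 340, cy_4 = 404, r_4 = 32, x0_5 = 336, y0_5 = 496, x0_6 = 348, y0_6 = 92, x2_7 = 244, y2_7 = 340, x1_8 = 420, y1_8 = 112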